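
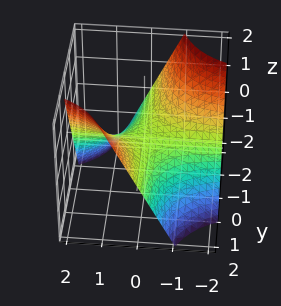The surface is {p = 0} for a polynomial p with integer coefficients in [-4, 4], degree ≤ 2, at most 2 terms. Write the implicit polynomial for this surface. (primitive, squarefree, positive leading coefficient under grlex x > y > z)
x*y - z

deg p = 2.
Against the integer gridlines: every point of the x-axis in the box is on the surface; the visible y-axis segment lies entirely on the surface; one z-axis crossing is at z = 0.
Solving for integer coefficients yields p as stated.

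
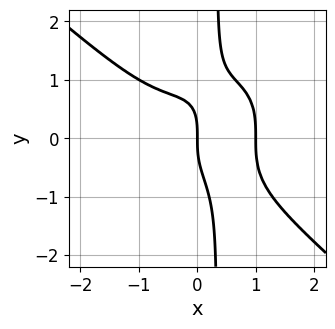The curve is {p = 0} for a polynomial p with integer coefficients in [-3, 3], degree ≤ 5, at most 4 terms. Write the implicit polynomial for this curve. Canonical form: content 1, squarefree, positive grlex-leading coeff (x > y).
2*x^4 + 3*x*y^3 - y^3 - 2*x

First, the degree is 4 — the shape is more complex than any degree-3 curve.
Then, from the visible intercepts: it meets the y-axis at y = 0 (among the integer gridlines); among the integer gridlines, it crosses the x-axis at x ∈ {0, 1}.
Finally, assembling these constraints gives the stated polynomial.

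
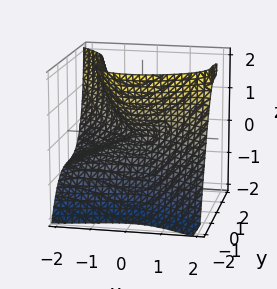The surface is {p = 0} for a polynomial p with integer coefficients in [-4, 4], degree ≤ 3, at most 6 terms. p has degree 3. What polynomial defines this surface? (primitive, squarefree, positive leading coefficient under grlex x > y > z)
1. The degree is 3 — a generic line meets the surface in up to 3 points.
2. Observable constraints: it crosses the x-axis at the gridline x = 0; one y-axis crossing is at y = 0.
3. Putting this together gives p.

x^3 - 2*x^2*z + 3*y^3 + 2*z^2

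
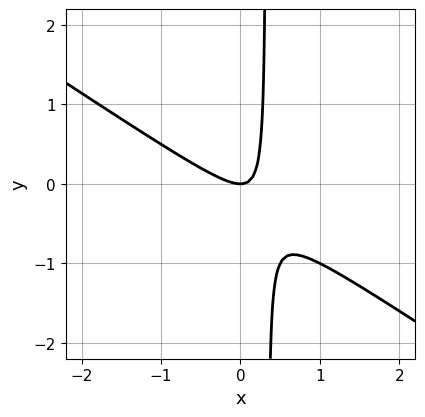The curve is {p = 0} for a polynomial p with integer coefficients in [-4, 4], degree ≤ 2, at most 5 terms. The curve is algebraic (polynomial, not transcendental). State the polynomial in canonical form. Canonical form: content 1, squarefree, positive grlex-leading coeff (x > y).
2*x^2 + 3*x*y - y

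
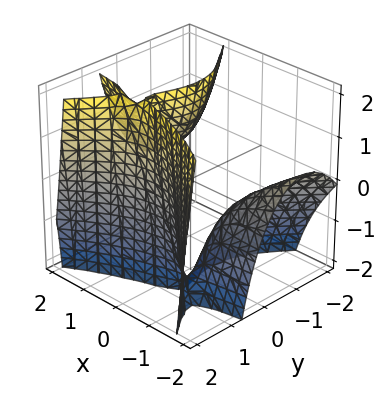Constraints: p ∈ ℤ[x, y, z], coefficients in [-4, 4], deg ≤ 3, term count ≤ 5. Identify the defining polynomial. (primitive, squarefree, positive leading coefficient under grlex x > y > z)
(a) Degree: the shape is more complex than any degree-2 surface, so deg p = 3.
(b) Reading off the gridlines: one y-axis crossing is at y = 1; it misses every integer gridline on the x-axis; no z-intercept at any integer in the box.
(c) The integer polynomial consistent with all of this is the stated p.

2*x^2*y + 2*x*y*z - 2*y^3 - 3*x*z + 2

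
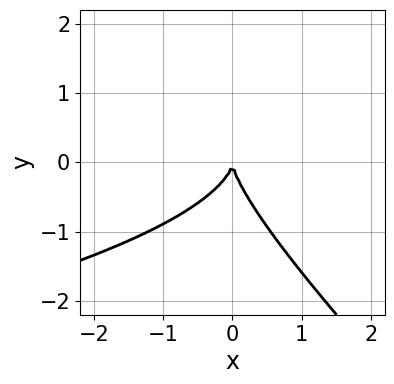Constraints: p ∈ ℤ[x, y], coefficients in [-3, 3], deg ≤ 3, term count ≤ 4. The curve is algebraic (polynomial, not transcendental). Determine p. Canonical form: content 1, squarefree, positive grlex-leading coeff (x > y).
First, deg p = 3. No degree-2 curve has this shape.
Then, observable constraints: it crosses the y-axis at the gridline y = 0; it crosses the x-axis at the gridline x = 0.
Finally, fitting integer coefficients to these (and the overall shape) gives p.

2*x*y^2 + 2*y^3 + 3*x^2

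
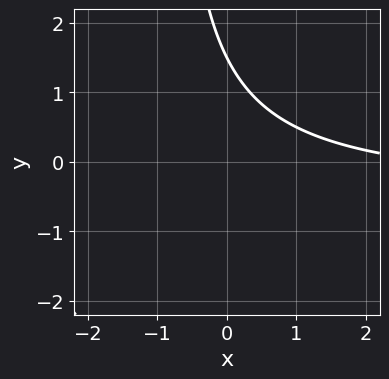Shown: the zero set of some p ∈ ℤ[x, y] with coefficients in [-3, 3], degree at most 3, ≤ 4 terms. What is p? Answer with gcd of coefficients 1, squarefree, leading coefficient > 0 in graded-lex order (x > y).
The degree is 2 — the shape is more complex than any degree-1 curve.
Against the integer gridlines: the curve avoids every integer x-axis point in the box.
Solving for integer coefficients yields p as stated.

2*x*y + x + 2*y - 3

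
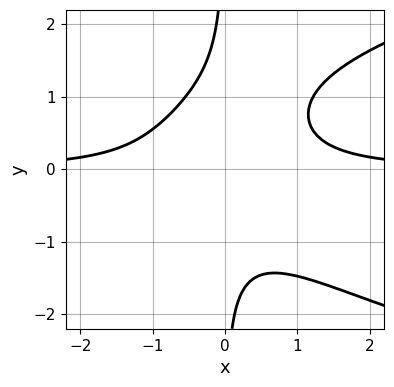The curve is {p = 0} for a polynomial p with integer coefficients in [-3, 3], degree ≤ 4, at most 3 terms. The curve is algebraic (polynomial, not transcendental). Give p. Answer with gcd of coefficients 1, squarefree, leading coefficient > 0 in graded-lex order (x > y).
1. deg p = 4. The shape is more complex than any degree-3 curve.
2. From the visible intercepts: the curve avoids every integer x-axis point in the box; the curve avoids every integer y-axis point in the box.
3. Fitting integer coefficients to these (and the overall shape) gives p.

2*x*y^3 - 3*x^2*y + 2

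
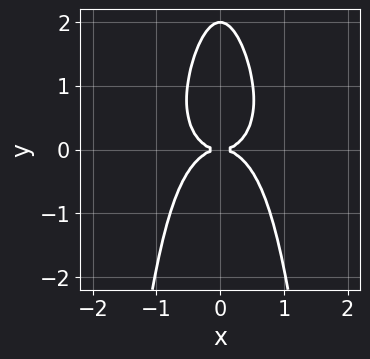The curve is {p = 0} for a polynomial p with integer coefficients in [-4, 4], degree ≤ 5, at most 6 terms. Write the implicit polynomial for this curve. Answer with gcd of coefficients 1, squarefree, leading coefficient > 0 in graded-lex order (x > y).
3*x^4 + 3*x^2*y^2 + y^3 - 2*y^2

The degree is 4 — no degree-3 curve has this shape.
Symmetries: mirror symmetry x ↦ −x ⇒ only even powers of x.
Against the integer gridlines: it meets the x-axis at x = 0 (among the integer gridlines); among the integer gridlines, it crosses the y-axis at y ∈ {0, 2}.
Together with the visible shape, these determine p as stated.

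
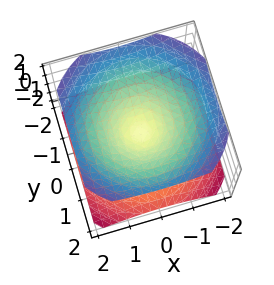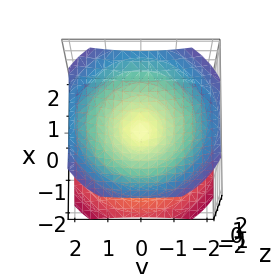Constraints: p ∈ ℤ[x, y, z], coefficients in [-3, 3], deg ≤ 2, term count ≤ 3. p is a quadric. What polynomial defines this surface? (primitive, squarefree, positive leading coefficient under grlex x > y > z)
1. I count 2 distinct pieces. They look like related sheets of one shape, so recover p as a whole.
2. The degree is 2 — two nappes meeting at a single point; a quadric.
3. Symmetry: the surface is invariant under rotation about z: p = q(x² + y², z); the z ↦ −z reflection is a symmetry, so z appears only in even powers.
4. Observable constraints: it meets the z-axis at z = 0 (among the integer gridlines); one x-axis crossing is at x = 0; it meets the y-axis at y = 0 (among the integer gridlines); a circular section at z = -1 has radius between 1 and 2.
5. Together with the visible shape, these determine p as stated.

2*x^2 + 2*y^2 - 3*z^2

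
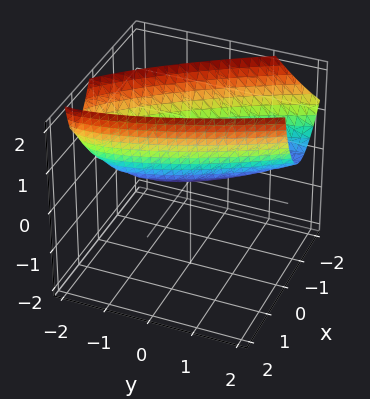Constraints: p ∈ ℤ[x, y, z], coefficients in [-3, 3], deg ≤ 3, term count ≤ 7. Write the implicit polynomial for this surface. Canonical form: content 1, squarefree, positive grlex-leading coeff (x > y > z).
3*x^2 + 3*x*y + x*z + y^2 - 2*z

First, the degree is 2 — the shape is more complex than any degree-1 surface.
Then, reading off the gridlines: it meets the x-axis at x = 0 (among the integer gridlines); it crosses the z-axis at the gridline z = 0; it crosses the y-axis at the gridline y = 0.
Finally, solving for integer coefficients yields p as stated.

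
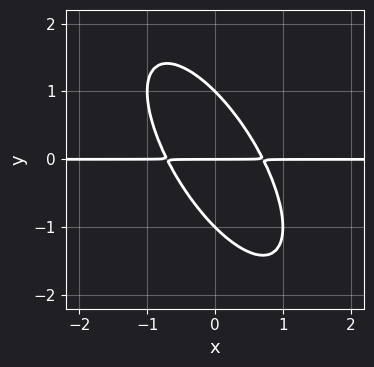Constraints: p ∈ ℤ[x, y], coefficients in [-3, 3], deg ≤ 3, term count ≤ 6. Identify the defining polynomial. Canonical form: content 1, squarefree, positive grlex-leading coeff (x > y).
2*x^2*y + 2*x*y^2 + y^3 - y

1. The degree is 3 — no degree-2 curve has this shape.
2. From the axis intercepts and sections: every point of the x-axis in the box is on the curve; the y-axis gridline crossings are at y ∈ {-1, 0, 1}.
3. Fitting integer coefficients to these (and the overall shape) gives p.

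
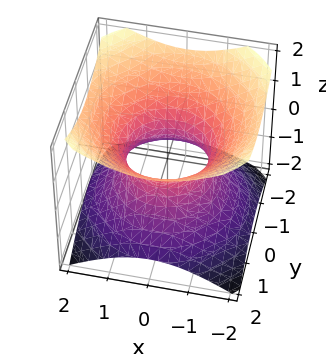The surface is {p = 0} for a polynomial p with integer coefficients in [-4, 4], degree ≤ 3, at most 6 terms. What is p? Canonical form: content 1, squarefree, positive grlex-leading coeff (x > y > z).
(a) The degree is 2 — an hourglass — one-sheet hyperboloid; a quadric.
(b) Symmetries: rotational symmetry about the z-axis ⇒ p depends on x, y only through x² + y²; the z ↦ −z reflection is a symmetry, so z appears only in even powers.
(c) Reading off the gridlines: the y-axis gridline crossings are at y ∈ {-1, 1}; a circular section at z = 0 has radius exactly 1; it misses every integer gridline on the z-axis.
(d) Matching integer coefficients to the picture gives p. Check: (-1, 0, 0) on the x-axis lies on the surface, and p(-1, 0, 0) = 0. ✓

2*x^2 + 2*y^2 - 3*z^2 - 2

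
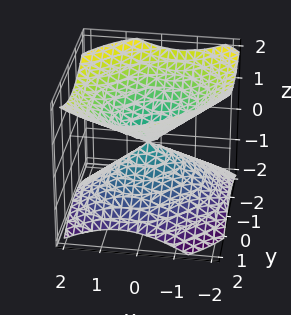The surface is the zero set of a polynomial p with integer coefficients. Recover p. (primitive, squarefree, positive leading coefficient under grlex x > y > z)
2*x^2 - x*y + 2*y^2 - 3*z^2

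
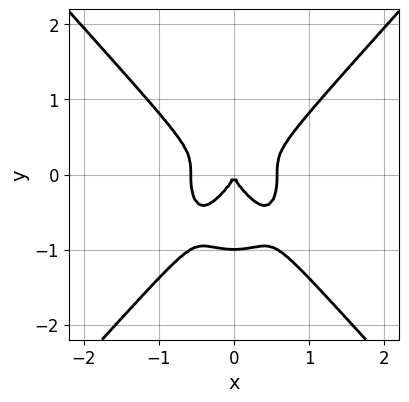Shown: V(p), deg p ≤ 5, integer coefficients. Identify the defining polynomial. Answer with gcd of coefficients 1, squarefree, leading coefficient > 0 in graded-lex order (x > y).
3*x^4 - 2*y^4 - 2*y^3 - x^2

The degree is 4 — the shape is more complex than any degree-3 curve.
Symmetries: mirror symmetry x ↦ −x ⇒ only even powers of x.
Observable constraints: one x-axis crossing is at x = 0; the y-axis gridline crossings are at y ∈ {-1, 0}.
Solving for integer coefficients yields p as stated.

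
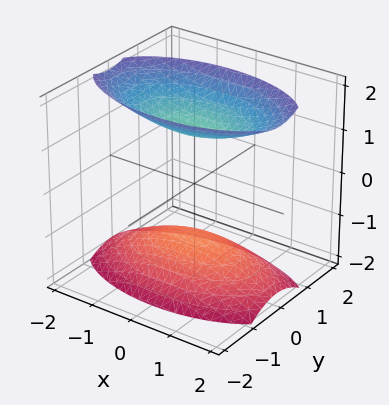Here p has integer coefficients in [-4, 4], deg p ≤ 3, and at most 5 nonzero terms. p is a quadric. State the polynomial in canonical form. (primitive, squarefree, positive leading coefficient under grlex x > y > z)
x^2 + 3*y^2 - 2*z^2 + 3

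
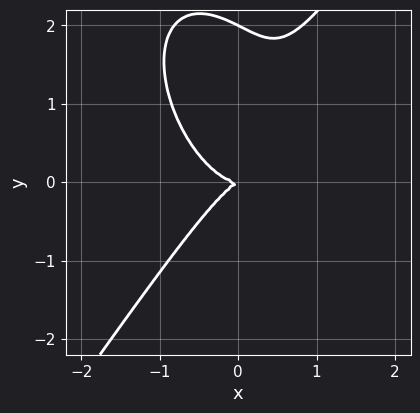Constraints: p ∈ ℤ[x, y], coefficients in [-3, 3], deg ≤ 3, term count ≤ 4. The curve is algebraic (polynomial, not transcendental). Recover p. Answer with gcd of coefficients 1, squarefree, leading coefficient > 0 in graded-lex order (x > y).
(a) The degree is 3 — no degree-2 curve has this shape.
(b) Against the integer gridlines: the y-axis gridline crossings are at y ∈ {0, 2}; one x-axis crossing is at x = 0.
(c) Putting this together gives p.

3*x^3 - y^3 - x*y + 2*y^2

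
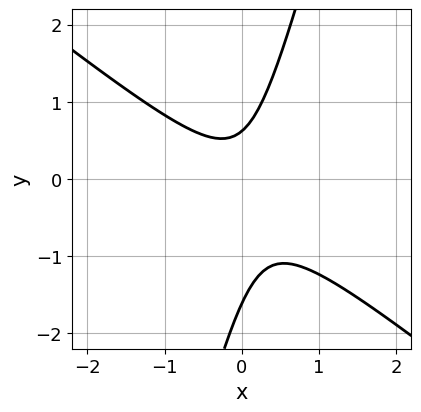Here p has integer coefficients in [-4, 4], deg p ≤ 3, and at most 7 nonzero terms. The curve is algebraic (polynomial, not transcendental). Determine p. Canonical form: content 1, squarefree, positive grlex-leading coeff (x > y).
3*x^2 + 3*x*y - y^2 - y + 1

1. Degree: no degree-1 curve has this shape, so deg p = 2.
2. Observable constraints: no x-intercept at any integer in the box.
3. Putting this together gives p.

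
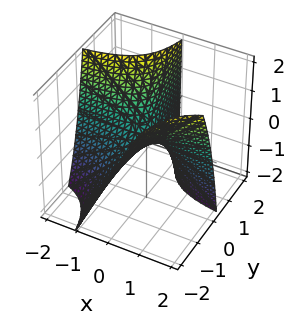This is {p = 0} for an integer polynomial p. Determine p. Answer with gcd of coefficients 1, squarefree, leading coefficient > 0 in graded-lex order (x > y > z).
4*x*y - y*z + 2*z

(a) Degree: no degree-1 surface has this shape, so deg p = 2.
(b) From the visible intercepts: the visible x-axis segment lies entirely on the surface; the visible y-axis segment lies entirely on the surface; it meets the z-axis at z = 0 (among the integer gridlines).
(c) The integer polynomial consistent with all of this is the stated p.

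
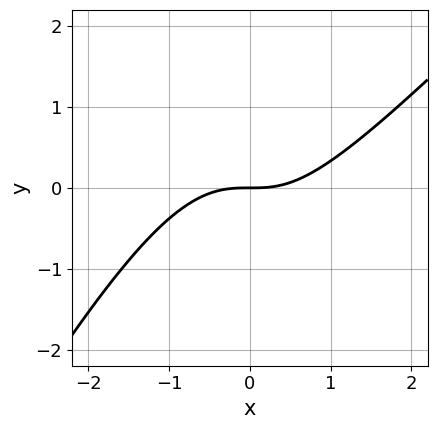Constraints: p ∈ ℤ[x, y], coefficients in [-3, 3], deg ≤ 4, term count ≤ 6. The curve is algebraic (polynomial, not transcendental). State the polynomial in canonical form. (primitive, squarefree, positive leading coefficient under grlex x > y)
2*x^3 - 3*x^2*y + x*y^2 - y^2 - 3*y

First, the degree is 3 — no degree-2 curve has this shape.
Next, from the visible intercepts: it meets the y-axis at y = 0 (among the integer gridlines); it crosses the x-axis at the gridline x = 0.
Finally, together with the visible shape, these determine p as stated.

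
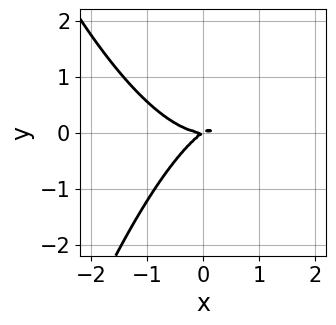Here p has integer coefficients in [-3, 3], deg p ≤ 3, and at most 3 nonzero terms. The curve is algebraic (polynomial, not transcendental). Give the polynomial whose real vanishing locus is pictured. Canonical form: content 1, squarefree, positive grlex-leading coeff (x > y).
2*x^3 - 2*x*y + 3*y^2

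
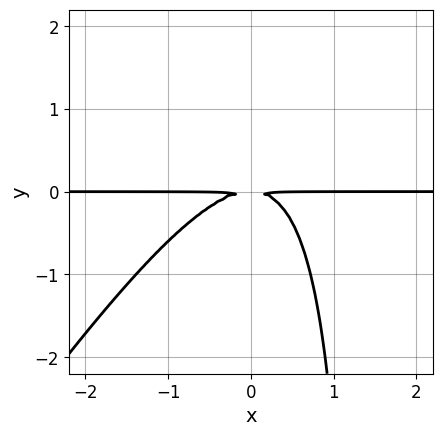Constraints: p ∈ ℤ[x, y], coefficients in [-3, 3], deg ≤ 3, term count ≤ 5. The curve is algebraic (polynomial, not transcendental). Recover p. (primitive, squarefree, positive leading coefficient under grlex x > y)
3*x^2*y - 2*x*y^2 + 3*y^2

deg p = 3. The shape is more complex than any degree-2 curve.
From the axis intercepts and sections: the visible x-axis segment lies entirely on the curve.
Putting this together gives p.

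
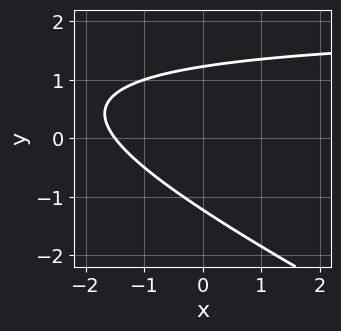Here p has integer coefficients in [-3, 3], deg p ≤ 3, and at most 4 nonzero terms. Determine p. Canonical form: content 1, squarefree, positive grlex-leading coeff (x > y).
x*y + 2*y^2 - 2*x - 3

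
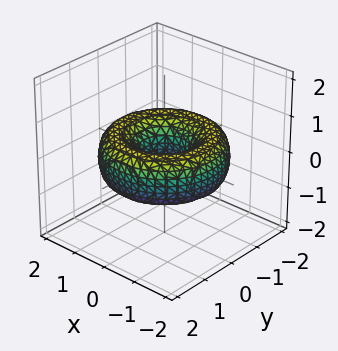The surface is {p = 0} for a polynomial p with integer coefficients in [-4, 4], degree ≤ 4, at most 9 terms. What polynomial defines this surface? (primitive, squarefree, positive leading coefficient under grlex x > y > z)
1. The degree is 4 — the shape is more complex than any degree-3 surface.
2. Symmetries: rotational symmetry about the z-axis ⇒ p depends on x, y only through x² + y².
3. Checking where it meets the axes: a circular section at z = 0 has radius between 0 and 1; the surface avoids every integer z-axis point in the box.
4. Together with the visible shape, these determine p as stated.

x^4 + 2*x^2*y^2 + y^4 - 3*x^2 - 3*y^2 + 3*z^2 + 1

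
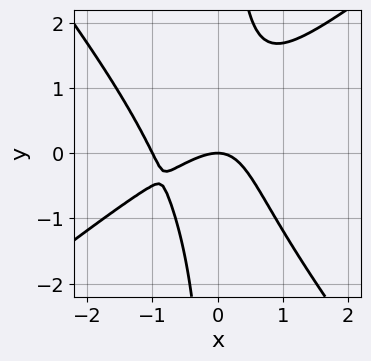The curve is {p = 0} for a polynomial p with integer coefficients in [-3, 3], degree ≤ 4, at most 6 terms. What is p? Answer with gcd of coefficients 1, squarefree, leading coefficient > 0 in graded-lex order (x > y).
2*x^3 - x^2*y - 2*x*y^2 + 2*x^2 + 2*y

Degree: the shape is more complex than any degree-2 curve, so deg p = 3.
From the axis intercepts and sections: among the integer gridlines, it crosses the x-axis at x ∈ {-1, 0}; it meets the y-axis at y = 0 (among the integer gridlines).
Together with the visible shape, these determine p as stated.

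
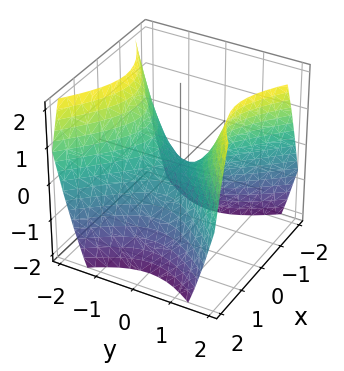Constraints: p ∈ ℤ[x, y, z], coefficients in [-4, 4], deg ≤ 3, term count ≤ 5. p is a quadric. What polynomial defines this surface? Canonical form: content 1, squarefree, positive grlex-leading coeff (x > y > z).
x^2 - y^2 + z

(a) The degree is 2 — a saddle surface; a quadric.
(b) Symmetries: it's symmetric under y → −y, forcing even powers of y; mirror symmetry x ↦ −x ⇒ only even powers of x.
(c) Checking where it meets the axes: it meets the x-axis at x = 0 (among the integer gridlines); it meets the y-axis at y = 0 (among the integer gridlines); one z-axis crossing is at z = 0.
(d) These observations pin down the coefficients.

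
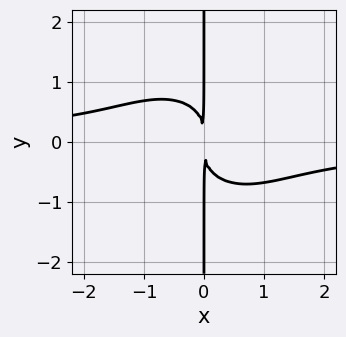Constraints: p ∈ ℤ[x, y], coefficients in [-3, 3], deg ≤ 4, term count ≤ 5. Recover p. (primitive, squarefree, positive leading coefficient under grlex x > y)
x^3*y + x*y^3 + x^2

First, the degree is 4 — a generic line meets the curve in up to 4 points.
Next, from the visible intercepts: every point of the y-axis in the box is on the curve.
Finally, matching integer coefficients to the picture gives p.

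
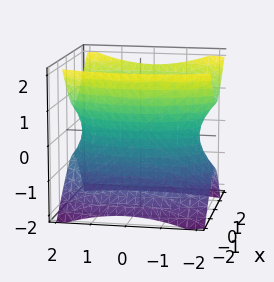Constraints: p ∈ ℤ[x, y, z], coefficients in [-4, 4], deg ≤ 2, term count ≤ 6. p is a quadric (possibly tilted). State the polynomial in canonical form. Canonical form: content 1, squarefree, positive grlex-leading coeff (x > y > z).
3*x^2 - x*z + y^2 - 2*z^2 - 3

First, the degree is 2 — no degree-1 surface has this shape.
Next, from the axis intercepts and sections: among the integer gridlines, it crosses the x-axis at x ∈ {-1, 1}; it misses every integer gridline on the z-axis.
Finally, together with the visible shape, these determine p as stated.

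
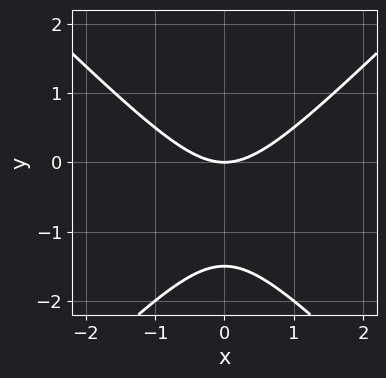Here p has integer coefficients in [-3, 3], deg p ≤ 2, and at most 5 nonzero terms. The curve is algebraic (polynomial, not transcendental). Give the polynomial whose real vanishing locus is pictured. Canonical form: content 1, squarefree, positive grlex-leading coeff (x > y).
The degree is 2 — a generic line meets the curve in up to 2 points.
Symmetries: the x ↦ −x reflection is a symmetry, so x appears only in even powers.
Reading off the gridlines: one y-axis crossing is at y = 0; one x-axis crossing is at x = 0.
Together with the visible shape, these determine p as stated.

2*x^2 - 2*y^2 - 3*y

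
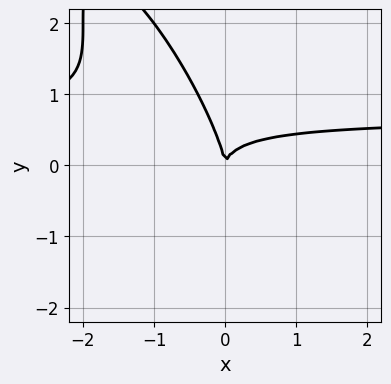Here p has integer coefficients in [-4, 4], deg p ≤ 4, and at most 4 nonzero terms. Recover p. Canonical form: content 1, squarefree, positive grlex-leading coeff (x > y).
(a) Degree: a generic line meets the curve in up to 3 points, so deg p = 3.
(b) From the visible intercepts: one y-axis crossing is at y = 0; it meets the x-axis at x = 0 (among the integer gridlines).
(c) Solving for integer coefficients yields p as stated.

3*x^2*y + 3*x*y^2 + y^3 - 2*x^2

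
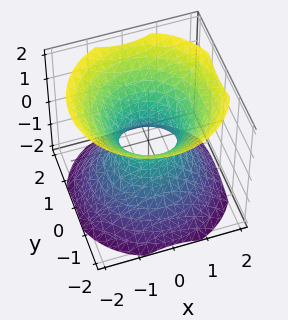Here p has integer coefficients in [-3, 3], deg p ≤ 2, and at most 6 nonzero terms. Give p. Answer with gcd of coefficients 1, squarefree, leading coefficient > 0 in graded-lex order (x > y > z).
1. deg p = 2.
2. Symmetries: mirror symmetry z ↦ −z ⇒ only even powers of z; every cross-section ⟂ z is a circle, so x, y appear only via x² + y².
3. From the axis intercepts and sections: a circular section at z = 1 has radius between 1 and 2; it misses every integer gridline on the z-axis.
4. Fitting integer coefficients to these (and the overall shape) gives p.

3*x^2 + 3*y^2 - 3*z^2 - 2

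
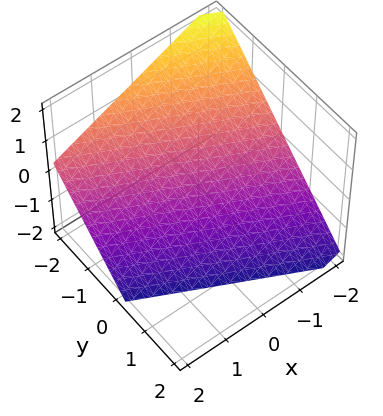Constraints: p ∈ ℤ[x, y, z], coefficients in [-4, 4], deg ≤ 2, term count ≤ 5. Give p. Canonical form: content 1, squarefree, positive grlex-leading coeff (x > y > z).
x + 2*y + 2*z + 2

(a) Degree: the surface is flat (a plane), so deg p = 1.
(b) Against the integer gridlines: it crosses the y-axis at the gridline y = -1; one z-axis crossing is at z = -1; it crosses the x-axis at the gridline x = -2.
(c) The integer polynomial consistent with all of this is the stated p.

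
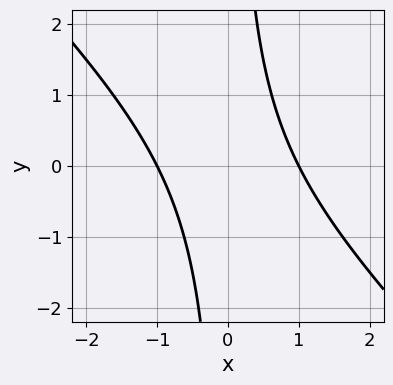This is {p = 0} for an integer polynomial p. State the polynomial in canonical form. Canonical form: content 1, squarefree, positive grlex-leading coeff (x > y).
x^2 + x*y - 1

First, the degree is 2 — a generic line meets the curve in up to 2 points.
Next, against the integer gridlines: the curve avoids every integer y-axis point in the box; the x-axis gridline crossings are at x ∈ {-1, 1}.
Finally, putting this together gives p.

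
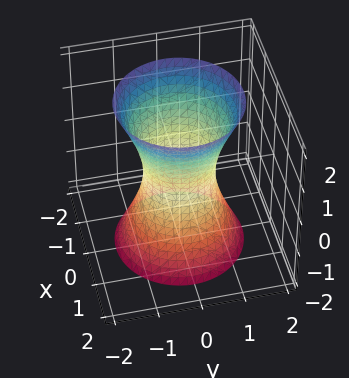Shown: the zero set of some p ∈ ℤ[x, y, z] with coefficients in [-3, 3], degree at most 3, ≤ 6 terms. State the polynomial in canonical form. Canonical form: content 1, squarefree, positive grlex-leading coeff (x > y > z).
deg p = 2.
Symmetries: mirror symmetry z ↦ −z ⇒ only even powers of z; the z-axis is an axis of rotation, so x and y enter only as x² + y².
Against the integer gridlines: it misses every integer gridline on the z-axis; a circular section at z = 2 has radius between 1 and 2.
Fitting integer coefficients to these (and the overall shape) gives p.

3*x^2 + 3*y^2 - z^2 - 2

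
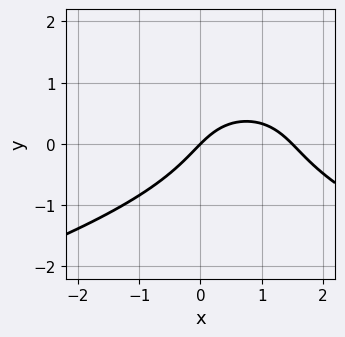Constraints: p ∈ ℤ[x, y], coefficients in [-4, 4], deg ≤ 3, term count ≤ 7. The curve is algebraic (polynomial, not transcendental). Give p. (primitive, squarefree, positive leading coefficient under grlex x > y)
3*y^3 + 2*x^2 - y^2 - 3*x + 3*y

First, the degree is 3 — the shape is more complex than any degree-2 curve.
Next, from the axis intercepts and sections: it meets the y-axis at y = 0 (among the integer gridlines); it crosses the x-axis at the gridline x = 0.
Finally, these observations pin down the coefficients.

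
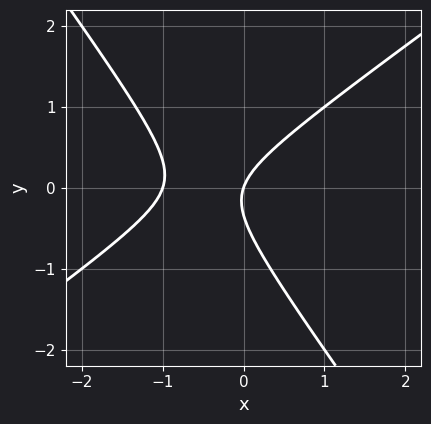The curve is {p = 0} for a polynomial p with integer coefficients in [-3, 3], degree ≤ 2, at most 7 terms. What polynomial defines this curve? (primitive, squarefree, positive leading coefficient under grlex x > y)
(a) deg p = 2.
(b) From the visible intercepts: the x-axis gridline crossings are at x ∈ {-1, 0}; it crosses the y-axis at the gridline y = 0.
(c) Together with the visible shape, these determine p as stated.

3*x^2 - 2*x*y - 3*y^2 + 3*x - y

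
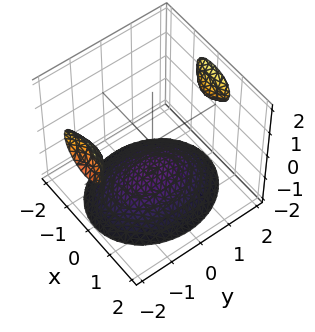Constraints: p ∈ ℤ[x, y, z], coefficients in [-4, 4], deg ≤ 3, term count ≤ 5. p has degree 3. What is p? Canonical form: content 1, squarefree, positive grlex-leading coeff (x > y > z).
(a) There are 3 components. Treating them together as one polynomial.
(b) The degree is 3 — the shape is more complex than any degree-2 surface.
(c) Observable constraints: it misses every integer gridline on the x-axis; no y-intercept at any integer in the box.
(d) These observations pin down the coefficients.

y^2*z - z^3 - 3*x^2 - 2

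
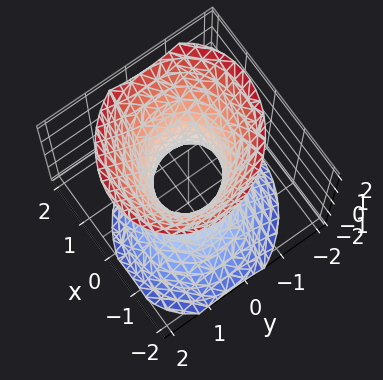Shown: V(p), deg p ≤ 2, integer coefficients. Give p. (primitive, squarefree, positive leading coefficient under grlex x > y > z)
3*x^2 + x*y - x*z + 3*y^2 - 2*z^2 - 2

The degree is 2 — the shape is more complex than any degree-1 surface.
From the visible intercepts: no z-intercept at any integer in the box.
Together with the visible shape, these determine p as stated.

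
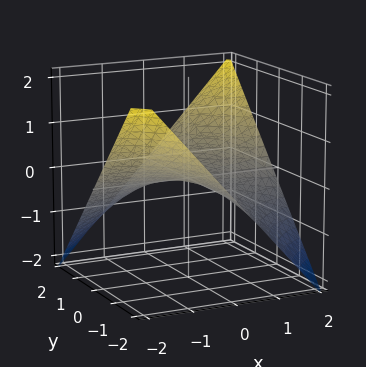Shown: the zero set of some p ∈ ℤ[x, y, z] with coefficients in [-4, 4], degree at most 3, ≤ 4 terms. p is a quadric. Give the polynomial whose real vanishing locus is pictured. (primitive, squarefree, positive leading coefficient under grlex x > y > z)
x*y - 2*z

First, the degree is 2 — a saddle surface; a quadric.
Next, from the visible intercepts: the visible x-axis segment lies entirely on the surface; one z-axis crossing is at z = 0; every point of the y-axis in the box is on the surface.
Finally, assembling these constraints gives the stated polynomial.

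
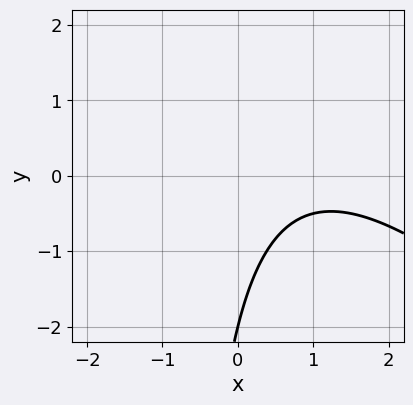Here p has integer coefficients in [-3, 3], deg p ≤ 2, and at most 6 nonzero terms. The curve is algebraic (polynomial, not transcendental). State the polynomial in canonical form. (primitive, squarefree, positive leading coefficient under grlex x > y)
x^2 + x*y - 2*x + y + 2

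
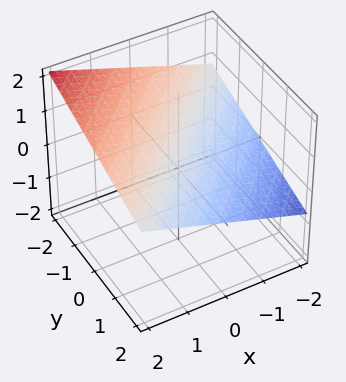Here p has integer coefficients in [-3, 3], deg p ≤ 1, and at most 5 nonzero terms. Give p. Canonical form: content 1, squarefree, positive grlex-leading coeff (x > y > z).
(a) The degree is 1 — the surface is flat (a plane).
(b) Observable constraints: it crosses the x-axis at the gridline x = -2; it crosses the y-axis at the gridline y = 2.
(c) Putting this together gives p.

x - y - 3*z + 2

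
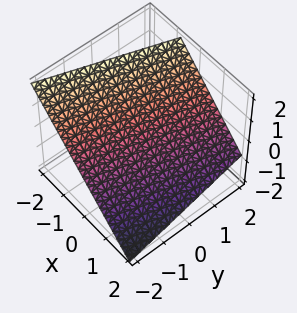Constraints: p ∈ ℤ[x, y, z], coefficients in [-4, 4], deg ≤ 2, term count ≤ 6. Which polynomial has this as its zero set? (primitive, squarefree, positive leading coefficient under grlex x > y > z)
(a) deg p = 1. Every cross-section is a straight line — this is a plane.
(b) Reading off the gridlines: it crosses the y-axis at the gridline y = -2.
(c) The integer polynomial consistent with all of this is the stated p.

3*x - y + 3*z - 2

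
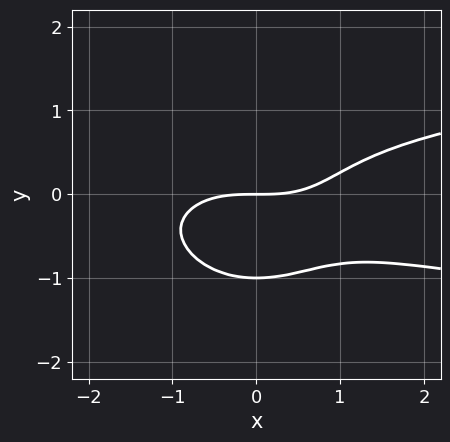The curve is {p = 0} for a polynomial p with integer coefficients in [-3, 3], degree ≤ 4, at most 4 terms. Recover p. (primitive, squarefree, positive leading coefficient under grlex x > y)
First, the degree is 4 — the shape is more complex than any degree-3 curve.
Next, from the axis intercepts and sections: the y-axis gridline crossings are at y ∈ {-1, 0}; it meets the x-axis at x = 0 (among the integer gridlines).
Finally, these observations pin down the coefficients.

3*x^2*y^2 + 3*y^4 - x^3 + 3*y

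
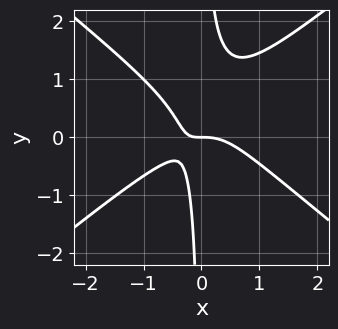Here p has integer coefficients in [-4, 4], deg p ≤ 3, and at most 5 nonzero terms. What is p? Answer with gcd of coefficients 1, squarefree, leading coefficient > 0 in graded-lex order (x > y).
2*x^3 - 3*x*y^2 + 2*x*y + y

First, the degree is 3 — no degree-2 curve has this shape.
Then, from the visible intercepts: it meets the y-axis at y = 0 (among the integer gridlines); one x-axis crossing is at x = 0.
Finally, fitting integer coefficients to these (and the overall shape) gives p.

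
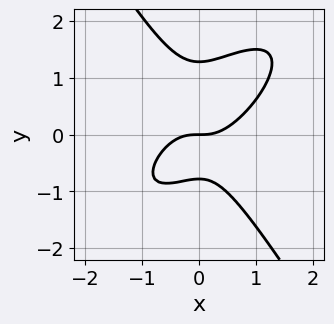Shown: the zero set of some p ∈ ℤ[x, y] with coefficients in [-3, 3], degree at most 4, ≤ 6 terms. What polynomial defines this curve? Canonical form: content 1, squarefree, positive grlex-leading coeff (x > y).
3*x^3 - 3*x^2*y + 2*y^3 - y^2 - 2*y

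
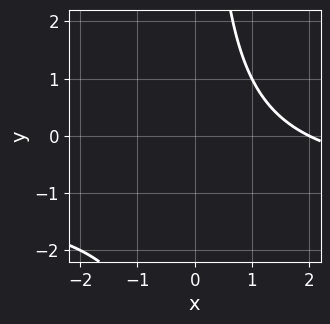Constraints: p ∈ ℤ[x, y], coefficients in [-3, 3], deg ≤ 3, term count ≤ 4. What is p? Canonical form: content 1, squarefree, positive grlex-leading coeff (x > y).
x*y + x - 2

Degree: the shape is more complex than any degree-1 curve, so deg p = 2.
Checking where it meets the axes: no y-intercept at any integer in the box; one x-axis crossing is at x = 2.
Together with the visible shape, these determine p as stated.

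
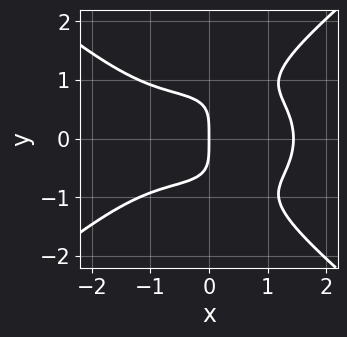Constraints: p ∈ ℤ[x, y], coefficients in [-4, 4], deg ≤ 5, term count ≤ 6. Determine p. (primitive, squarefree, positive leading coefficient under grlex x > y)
The degree is 4 — a generic line meets the curve in up to 4 points.
Symmetries: the y ↦ −y reflection is a symmetry, so y appears only in even powers.
From the axis intercepts and sections: it crosses the x-axis at the gridline x = 0; it crosses the y-axis at the gridline y = 0.
The integer polynomial consistent with all of this is the stated p.

x^4 - 2*y^4 + 3*x*y^2 - 3*x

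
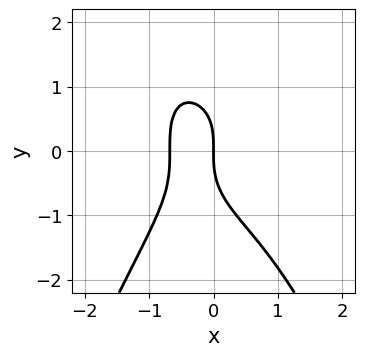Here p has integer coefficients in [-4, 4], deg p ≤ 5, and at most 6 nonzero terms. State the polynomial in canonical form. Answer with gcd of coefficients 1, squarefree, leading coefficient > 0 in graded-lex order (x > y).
2*x^4 + y^3 + 2*x^2 + 2*x

Degree: a generic line meets the curve in up to 4 points, so deg p = 4.
From the visible intercepts: it crosses the y-axis at the gridline y = 0; one x-axis crossing is at x = 0.
Matching integer coefficients to the picture gives p.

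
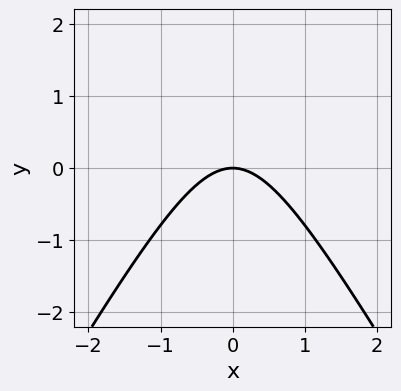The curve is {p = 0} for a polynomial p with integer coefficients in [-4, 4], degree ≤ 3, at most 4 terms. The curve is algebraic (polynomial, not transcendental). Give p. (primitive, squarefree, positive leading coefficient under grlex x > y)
1. deg p = 2. The shape is more complex than any degree-1 curve.
2. Symmetries: it's symmetric under x → −x, forcing even powers of x.
3. From the visible intercepts: one x-axis crossing is at x = 0; it crosses the y-axis at the gridline y = 0.
4. Fitting integer coefficients to these (and the overall shape) gives p.

3*x^2 - y^2 + 3*y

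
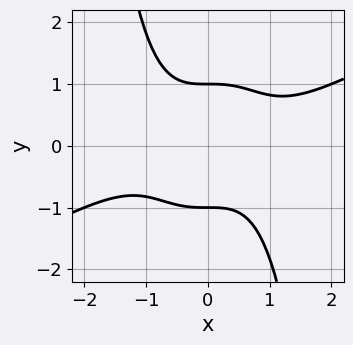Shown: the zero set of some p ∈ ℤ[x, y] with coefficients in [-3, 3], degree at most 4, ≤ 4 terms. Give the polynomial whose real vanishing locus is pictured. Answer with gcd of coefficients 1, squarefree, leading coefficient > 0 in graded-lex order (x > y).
x^4 - 2*x^3*y - 2*y^2 + 2

deg p = 4. A generic line meets the curve in up to 4 points.
Observable constraints: the curve avoids every integer x-axis point in the box; among the integer gridlines, it crosses the y-axis at y ∈ {-1, 1}.
These observations pin down the coefficients.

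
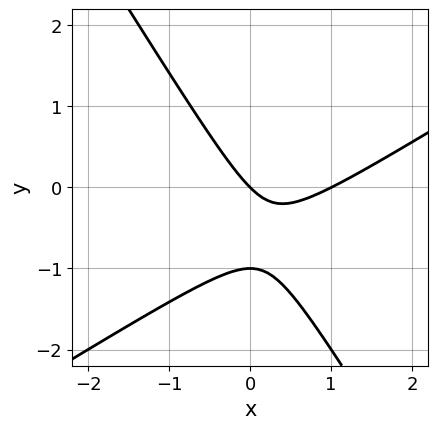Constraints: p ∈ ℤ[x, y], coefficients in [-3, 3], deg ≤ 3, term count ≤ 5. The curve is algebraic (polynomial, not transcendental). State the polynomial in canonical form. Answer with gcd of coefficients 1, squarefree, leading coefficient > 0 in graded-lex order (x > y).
1. Degree: the shape is more complex than any degree-1 curve, so deg p = 2.
2. Observable constraints: the x-axis gridline crossings are at x ∈ {0, 1}; the y-axis gridline crossings are at y ∈ {-1, 0}.
3. Together with the visible shape, these determine p as stated.

x^2 - x*y - y^2 - x - y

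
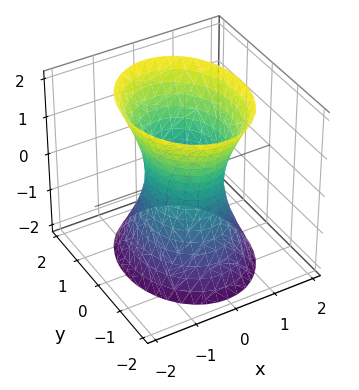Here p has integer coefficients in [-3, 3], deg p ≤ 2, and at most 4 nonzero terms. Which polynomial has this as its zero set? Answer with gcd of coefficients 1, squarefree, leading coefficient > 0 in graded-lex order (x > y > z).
3*x^2 + 2*y^2 - z^2 - 2

1. The degree is 2 — one connected sheet with a waist; a quadric.
2. Symmetries: it's symmetric under z → −z, forcing even powers of z; the y ↦ −y reflection is a symmetry, so y appears only in even powers; the x ↦ −x reflection is a symmetry, so x appears only in even powers.
3. Observable constraints: among the integer gridlines, it crosses the y-axis at y ∈ {-1, 1}; no z-intercept at any integer in the box.
4. The integer polynomial consistent with all of this is the stated p.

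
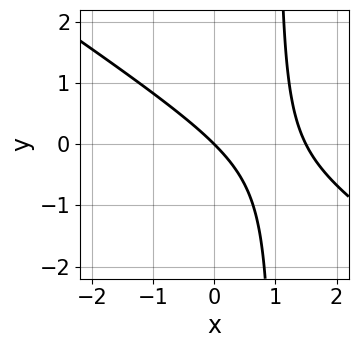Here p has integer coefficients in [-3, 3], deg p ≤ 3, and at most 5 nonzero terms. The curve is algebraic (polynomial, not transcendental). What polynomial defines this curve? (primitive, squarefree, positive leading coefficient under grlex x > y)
The degree is 2 — no degree-1 curve has this shape.
From the visible intercepts: it crosses the x-axis at the gridline x = 0; it meets the y-axis at y = 0 (among the integer gridlines).
The integer polynomial consistent with all of this is the stated p.

2*x^2 + 3*x*y - 3*x - 3*y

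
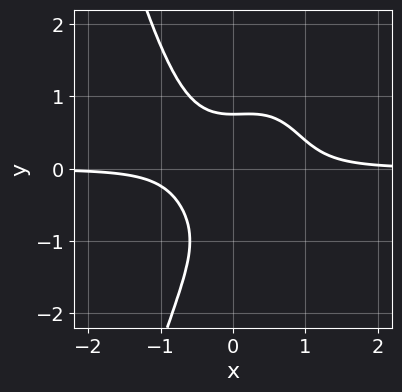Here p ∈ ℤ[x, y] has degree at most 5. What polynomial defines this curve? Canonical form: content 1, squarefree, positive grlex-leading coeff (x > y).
3*x^3*y - x^2*y + y^3 + y^2 - 1

1. The degree is 4 — no degree-3 curve has this shape.
2. From the visible intercepts: no x-intercept at any integer in the box.
3. Together with the visible shape, these determine p as stated.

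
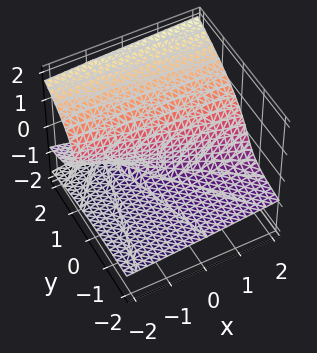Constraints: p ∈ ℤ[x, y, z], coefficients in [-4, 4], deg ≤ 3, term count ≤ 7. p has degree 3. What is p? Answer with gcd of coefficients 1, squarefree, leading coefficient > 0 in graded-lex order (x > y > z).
First, degree: a generic line meets the surface in up to 3 points, so deg p = 3.
Then, against the integer gridlines: it crosses the z-axis at the gridline z = 0; one x-axis crossing is at x = 0; one y-axis crossing is at y = 0.
Finally, solving for integer coefficients yields p as stated.

2*z^3 - 3*y*z + z^2 - x - 3*y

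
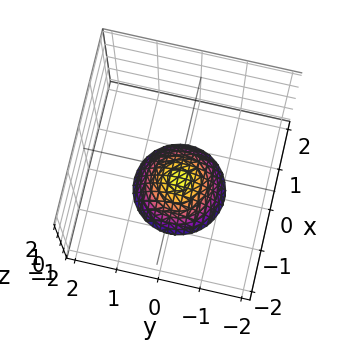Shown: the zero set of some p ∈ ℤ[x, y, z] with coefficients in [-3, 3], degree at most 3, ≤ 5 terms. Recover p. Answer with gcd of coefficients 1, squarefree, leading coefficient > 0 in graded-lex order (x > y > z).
x^2 + y^2 + z + 1

(a) deg p = 2.
(b) Symmetries: the surface is invariant under rotation about z: p = q(x² + y², z).
(c) Checking where it meets the axes: a circular section at z = -2 has radius exactly 1; it crosses the z-axis at the gridline z = -1.
(d) Together with the visible shape, these determine p as stated.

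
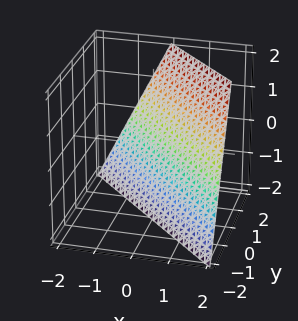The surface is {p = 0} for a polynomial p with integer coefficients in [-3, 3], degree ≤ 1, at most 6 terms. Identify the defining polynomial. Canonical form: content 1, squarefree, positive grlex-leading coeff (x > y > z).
First, degree: the surface is flat (a plane), so deg p = 1.
Next, against the integer gridlines: one x-axis crossing is at x = 1; it meets the y-axis at y = 1 (among the integer gridlines); it crosses the z-axis at the gridline z = -2.
Finally, these observations pin down the coefficients.

2*x + 2*y - z - 2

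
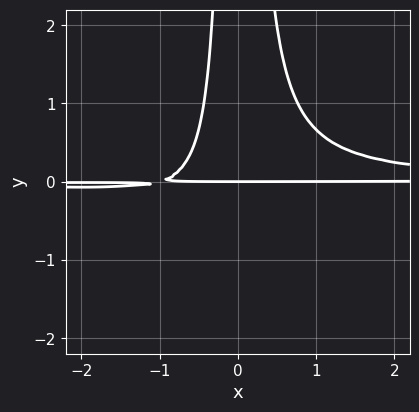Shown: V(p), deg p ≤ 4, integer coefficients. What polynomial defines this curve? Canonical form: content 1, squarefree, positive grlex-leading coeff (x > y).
First, the degree is 4 — the shape is more complex than any degree-3 curve.
Next, observable constraints: the visible x-axis segment lies entirely on the curve; one y-axis crossing is at y = 0.
Finally, these observations pin down the coefficients.

3*x^2*y^2 - x*y - y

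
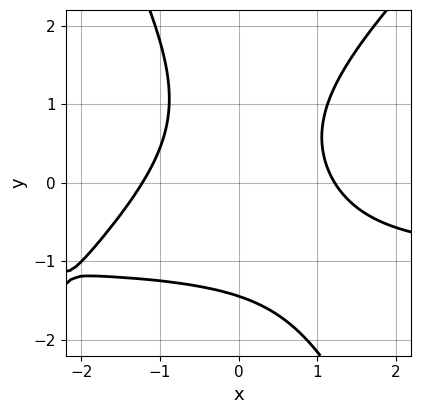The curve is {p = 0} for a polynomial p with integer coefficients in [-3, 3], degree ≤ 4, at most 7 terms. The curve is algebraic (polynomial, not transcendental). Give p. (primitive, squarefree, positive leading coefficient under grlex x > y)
2*x^2*y - x*y^2 - y^3 + 2*x^2 - 3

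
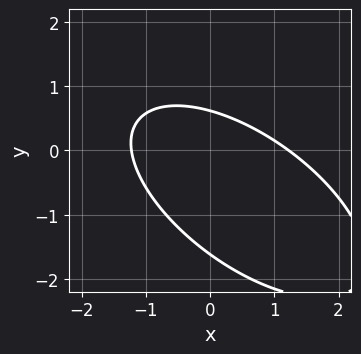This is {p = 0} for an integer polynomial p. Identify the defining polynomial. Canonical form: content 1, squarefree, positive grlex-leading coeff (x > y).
2*x^2 + 3*x*y + 3*y^2 + 3*y - 3

(a) Degree: no degree-1 curve has this shape, so deg p = 2.
(b) Matching integer coefficients to the picture gives p.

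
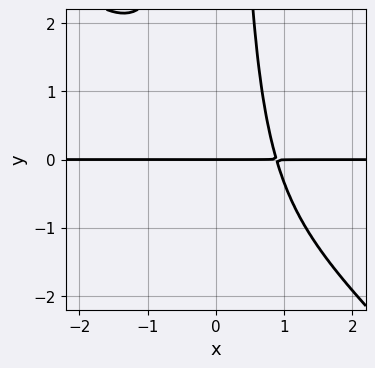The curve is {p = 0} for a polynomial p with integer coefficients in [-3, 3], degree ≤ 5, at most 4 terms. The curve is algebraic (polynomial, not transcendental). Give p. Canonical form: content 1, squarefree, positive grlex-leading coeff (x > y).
First, deg p = 4.
Next, against the integer gridlines: the visible x-axis segment lies entirely on the curve; one y-axis crossing is at y = 0.
Finally, putting this together gives p.

3*x^3*y + 3*x^2*y^2 + x*y - 3*y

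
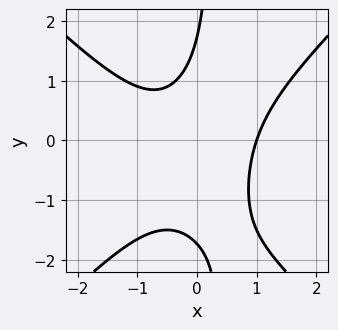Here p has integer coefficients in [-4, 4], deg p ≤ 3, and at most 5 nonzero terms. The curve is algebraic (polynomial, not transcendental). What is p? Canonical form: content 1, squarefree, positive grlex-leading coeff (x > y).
First, the degree is 3 — the shape is more complex than any degree-2 curve.
Next, reading off the gridlines: it meets the x-axis at x = 1 (among the integer gridlines).
Finally, the integer polynomial consistent with all of this is the stated p.

3*x^3 - 3*x*y^2 - 3*x*y + y^2 - 3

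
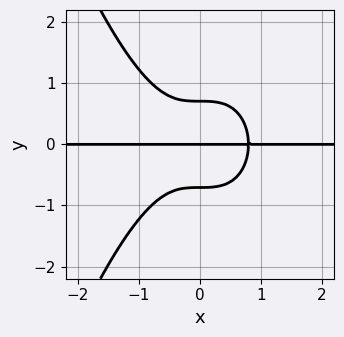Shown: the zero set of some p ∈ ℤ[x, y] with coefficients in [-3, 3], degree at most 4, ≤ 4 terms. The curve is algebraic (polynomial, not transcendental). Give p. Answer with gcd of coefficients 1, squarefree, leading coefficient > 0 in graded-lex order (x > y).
2*x^3*y + 2*y^3 - y

1. The degree is 4 — no degree-3 curve has this shape.
2. From the visible intercepts: it crosses the y-axis at the gridline y = 0; the visible x-axis segment lies entirely on the curve.
3. Putting this together gives p.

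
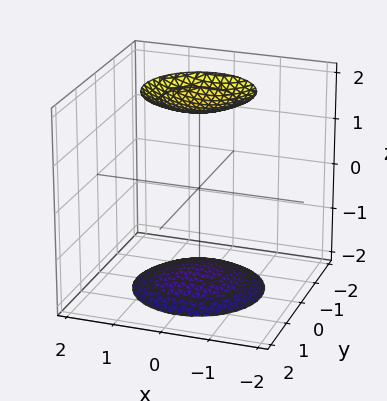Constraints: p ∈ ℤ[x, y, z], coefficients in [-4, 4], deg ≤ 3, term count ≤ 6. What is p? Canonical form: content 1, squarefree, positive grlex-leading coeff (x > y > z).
x^2 + y^2 - z^2 + 3

First, there are 2 components. Treating them together as one polynomial.
Then, degree: two separate bowl-shaped sheets opening away from each other; a quadric, so deg p = 2.
Then, symmetries: the z ↦ −z reflection is a symmetry, so z appears only in even powers; every cross-section ⟂ z is a circle, so x, y appear only via x² + y².
Then, from the axis intercepts and sections: no x-intercept at any integer in the box; no y-intercept at any integer in the box; a circular section at z = 2 has radius exactly 1.
Finally, putting this together gives p.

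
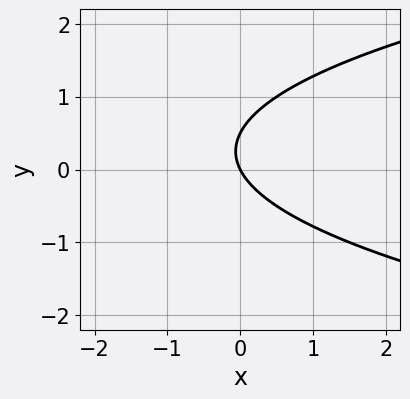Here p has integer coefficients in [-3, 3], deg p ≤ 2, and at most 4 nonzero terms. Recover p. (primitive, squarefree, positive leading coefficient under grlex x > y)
2*y^2 - 2*x - y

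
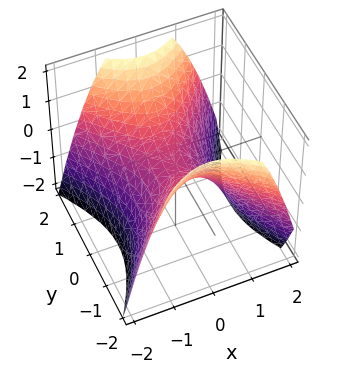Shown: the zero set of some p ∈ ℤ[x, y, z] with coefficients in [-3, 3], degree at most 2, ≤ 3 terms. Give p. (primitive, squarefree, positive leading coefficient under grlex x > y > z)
3*x^2 - 2*y^2 + 3*z

1. The degree is 2 — a hyperbolic paraboloid; a quadric.
2. Symmetries: mirror symmetry y ↦ −y ⇒ only even powers of y; it's symmetric under x → −x, forcing even powers of x.
3. From the visible intercepts: one z-axis crossing is at z = 0; it meets the y-axis at y = 0 (among the integer gridlines).
4. Fitting integer coefficients to these (and the overall shape) gives p.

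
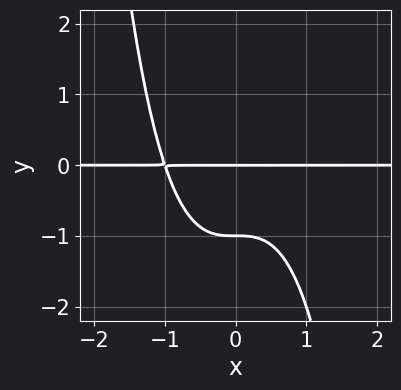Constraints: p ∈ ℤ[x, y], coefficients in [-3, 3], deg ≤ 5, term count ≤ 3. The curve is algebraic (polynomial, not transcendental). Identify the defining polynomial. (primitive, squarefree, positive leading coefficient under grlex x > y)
x^3*y + y^2 + y

(a) deg p = 4. The shape is more complex than any degree-3 curve.
(b) Observable constraints: every point of the x-axis in the box is on the curve; among the integer gridlines, it crosses the y-axis at y ∈ {-1, 0}.
(c) Fitting integer coefficients to these (and the overall shape) gives p.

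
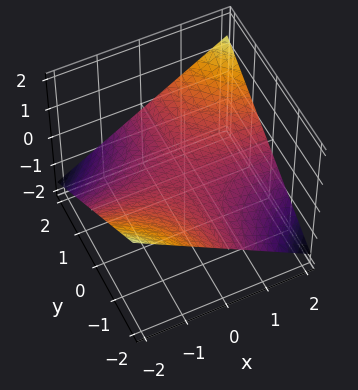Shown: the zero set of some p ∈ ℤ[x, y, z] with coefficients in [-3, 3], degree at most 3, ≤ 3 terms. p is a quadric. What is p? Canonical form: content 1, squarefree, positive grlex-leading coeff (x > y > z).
x*y - 3*z

First, degree: a saddle surface; a quadric, so deg p = 2.
Then, reading off the gridlines: every point of the y-axis in the box is on the surface; every point of the x-axis in the box is on the surface; it crosses the z-axis at the gridline z = 0.
Finally, solving for integer coefficients yields p as stated.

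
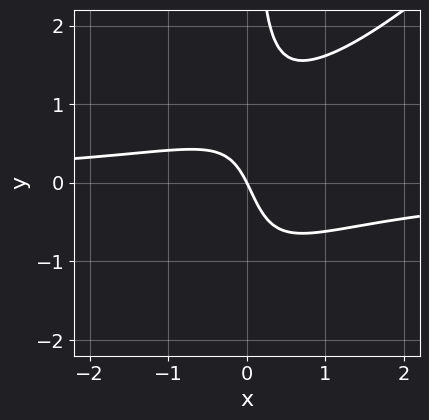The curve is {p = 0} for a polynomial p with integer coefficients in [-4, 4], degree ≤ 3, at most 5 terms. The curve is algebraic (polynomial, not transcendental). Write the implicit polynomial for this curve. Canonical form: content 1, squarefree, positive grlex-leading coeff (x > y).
2*x^2*y - 2*x*y^2 - x*y + 2*x + y

1. The degree is 3 — a generic line meets the curve in up to 3 points.
2. Against the integer gridlines: one y-axis crossing is at y = 0; it meets the x-axis at x = 0 (among the integer gridlines).
3. Solving for integer coefficients yields p as stated.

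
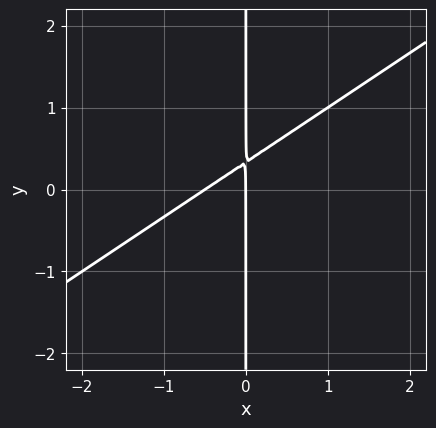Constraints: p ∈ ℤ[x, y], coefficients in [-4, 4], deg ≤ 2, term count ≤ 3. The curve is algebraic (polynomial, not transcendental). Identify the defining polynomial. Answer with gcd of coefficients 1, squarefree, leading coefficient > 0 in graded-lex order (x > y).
1. deg p = 2. The shape is more complex than any degree-1 curve.
2. Reading off the gridlines: one x-axis crossing is at x = 0; every point of the y-axis in the box is on the curve.
3. Matching integer coefficients to the picture gives p.

2*x^2 - 3*x*y + x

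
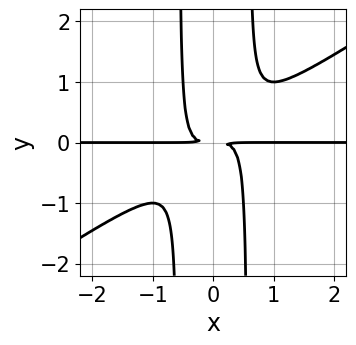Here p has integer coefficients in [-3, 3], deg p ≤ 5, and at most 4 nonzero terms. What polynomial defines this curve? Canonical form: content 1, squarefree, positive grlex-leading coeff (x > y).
2*x^3*y - 3*x^2*y^2 + y^2

First, degree: the shape is more complex than any degree-3 curve, so deg p = 4.
Then, observable constraints: the visible x-axis segment lies entirely on the curve.
Finally, solving for integer coefficients yields p as stated.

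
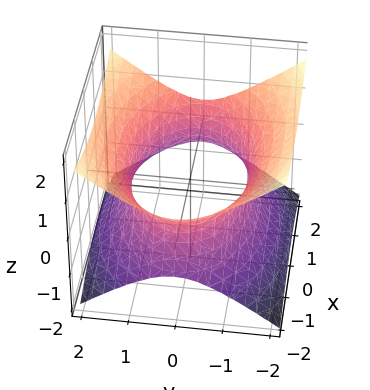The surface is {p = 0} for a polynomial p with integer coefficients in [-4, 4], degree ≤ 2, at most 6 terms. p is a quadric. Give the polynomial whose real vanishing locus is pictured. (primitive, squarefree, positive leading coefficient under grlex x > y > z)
x^2 + 2*y^2 - 3*z^2 - 3

The degree is 2 — one connected sheet with a waist; a quadric.
Symmetries: it's symmetric under x → −x, forcing even powers of x; mirror symmetry y ↦ −y ⇒ only even powers of y; mirror symmetry z ↦ −z ⇒ only even powers of z.
Observable constraints: no z-intercept at any integer in the box.
Matching integer coefficients to the picture gives p.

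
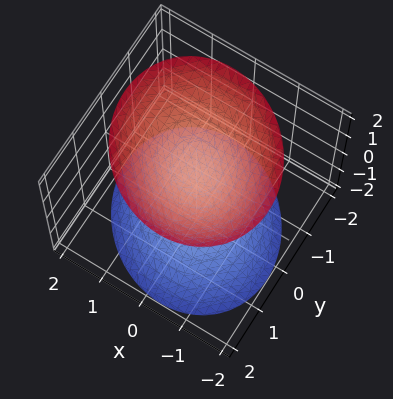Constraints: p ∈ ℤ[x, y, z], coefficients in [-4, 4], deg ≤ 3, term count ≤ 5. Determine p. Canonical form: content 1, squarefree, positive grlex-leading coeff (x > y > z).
I count 2 distinct pieces.
Degree: the shape is more complex than any degree-1 surface, so deg p = 2.
From the axis intercepts and sections: among the integer gridlines, it crosses the z-axis at z ∈ {-1, 1}; the surface avoids every integer x-axis point in the box.
Together with the visible shape, these determine p as stated.

3*x^2 + x*y + 3*y^2 - 3*z^2 + 3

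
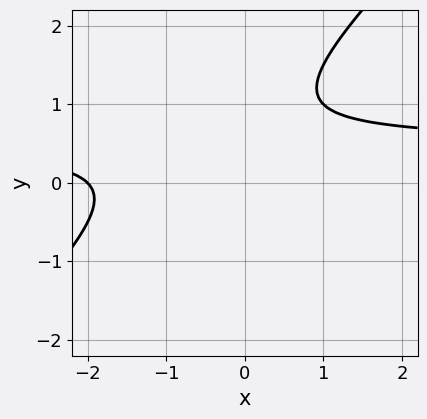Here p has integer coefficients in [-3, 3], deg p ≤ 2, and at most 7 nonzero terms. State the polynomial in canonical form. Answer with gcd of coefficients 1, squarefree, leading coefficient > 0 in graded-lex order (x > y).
2*x*y - 2*y^2 - x + 3*y - 2

1. Degree: no degree-1 curve has this shape, so deg p = 2.
2. From the visible intercepts: one x-axis crossing is at x = -2; the curve avoids every integer y-axis point in the box.
3. Fitting integer coefficients to these (and the overall shape) gives p.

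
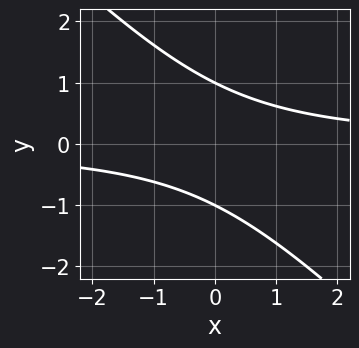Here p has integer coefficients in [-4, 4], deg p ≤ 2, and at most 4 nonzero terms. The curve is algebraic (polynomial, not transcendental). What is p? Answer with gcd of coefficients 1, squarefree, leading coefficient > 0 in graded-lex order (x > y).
(a) The degree is 2 — the shape is more complex than any degree-1 curve.
(b) From the axis intercepts and sections: it misses every integer gridline on the x-axis; the y-axis gridline crossings are at y ∈ {-1, 1}.
(c) Fitting integer coefficients to these (and the overall shape) gives p.

x*y + y^2 - 1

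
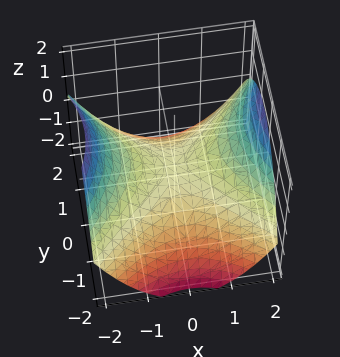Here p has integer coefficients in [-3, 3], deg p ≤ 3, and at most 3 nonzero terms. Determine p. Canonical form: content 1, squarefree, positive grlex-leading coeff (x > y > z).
(a) Degree: a hyperbolic paraboloid; a quadric, so deg p = 2.
(b) Symmetries: the y ↦ −y reflection is a symmetry, so y appears only in even powers; it's symmetric under x → −x, forcing even powers of x.
(c) Observable constraints: it meets the z-axis at z = 0 (among the integer gridlines); one y-axis crossing is at y = 0.
(d) Assembling these constraints gives the stated polynomial.

x^2 - y^2 - 2*z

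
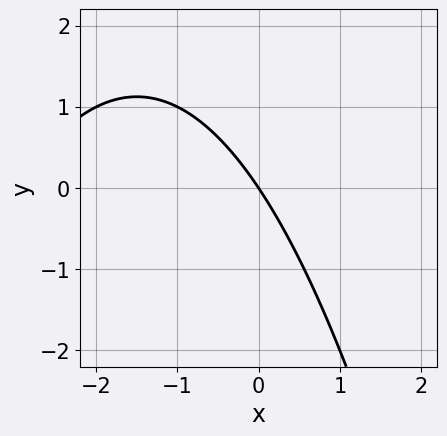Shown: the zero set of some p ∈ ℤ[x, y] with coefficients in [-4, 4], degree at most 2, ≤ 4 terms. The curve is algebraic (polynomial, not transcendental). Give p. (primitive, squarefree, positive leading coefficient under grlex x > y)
deg p = 2. A generic line meets the curve in up to 2 points.
Observable constraints: it meets the x-axis at x = 0 (among the integer gridlines); one y-axis crossing is at y = 0.
The integer polynomial consistent with all of this is the stated p.

x^2 + 3*x + 2*y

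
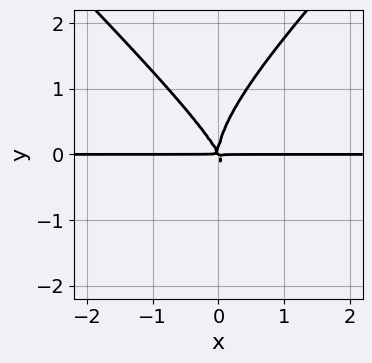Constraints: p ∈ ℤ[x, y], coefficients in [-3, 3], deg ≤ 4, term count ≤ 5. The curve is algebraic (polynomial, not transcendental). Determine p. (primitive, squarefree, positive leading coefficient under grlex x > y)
1. deg p = 4. No degree-3 curve has this shape.
2. Against the integer gridlines: the visible x-axis segment lies entirely on the curve.
3. These observations pin down the coefficients.

x^2*y^2 - y^4 + 2*x^2*y + x*y^2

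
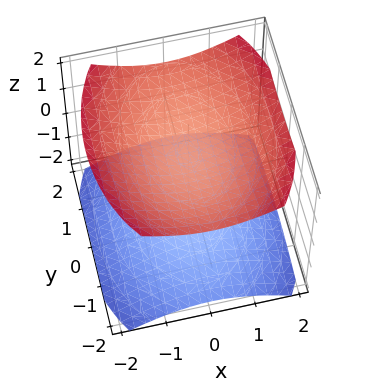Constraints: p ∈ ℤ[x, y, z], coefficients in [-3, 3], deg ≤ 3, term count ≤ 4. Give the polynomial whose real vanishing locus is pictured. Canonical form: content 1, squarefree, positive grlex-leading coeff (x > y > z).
The picture has 2 separate pieces. Treating them together as one polynomial.
Degree: two separate bowl-shaped sheets opening away from each other; a quadric, so deg p = 2.
Symmetries: mirror symmetry z ↦ −z ⇒ only even powers of z; it's symmetric under y → −y, forcing even powers of y; it's symmetric under x → −x, forcing even powers of x.
Reading off the gridlines: the z-axis gridline crossings are at z ∈ {-1, 1}; no y-intercept at any integer in the box.
Together with the visible shape, these determine p as stated.

2*x^2 + y^2 - 3*z^2 + 3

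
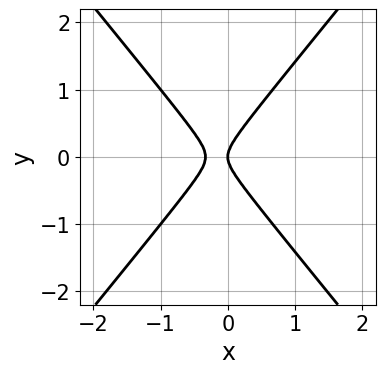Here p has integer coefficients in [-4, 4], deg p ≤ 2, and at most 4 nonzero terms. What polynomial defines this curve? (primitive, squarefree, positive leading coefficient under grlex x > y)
3*x^2 - 2*y^2 + x

First, the degree is 2 — the shape is more complex than any degree-1 curve.
Then, symmetries: the y ↦ −y reflection is a symmetry, so y appears only in even powers.
Next, checking where it meets the axes: it crosses the y-axis at the gridline y = 0; one x-axis crossing is at x = 0.
Finally, the integer polynomial consistent with all of this is the stated p.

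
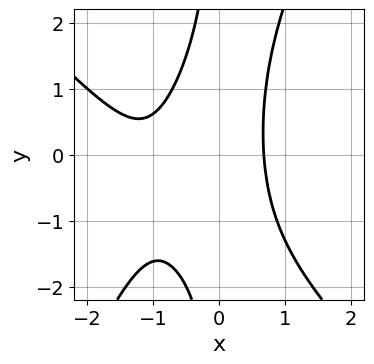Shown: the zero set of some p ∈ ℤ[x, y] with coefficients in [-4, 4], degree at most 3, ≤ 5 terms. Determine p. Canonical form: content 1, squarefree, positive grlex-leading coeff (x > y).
The degree is 3 — a generic line meets the curve in up to 3 points.
Against the integer gridlines: no y-intercept at any integer in the box.
These observations pin down the coefficients.

2*x^3 + x^2*y - x*y^2 + 3*x^2 - 2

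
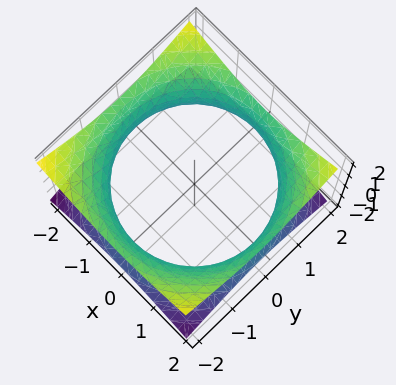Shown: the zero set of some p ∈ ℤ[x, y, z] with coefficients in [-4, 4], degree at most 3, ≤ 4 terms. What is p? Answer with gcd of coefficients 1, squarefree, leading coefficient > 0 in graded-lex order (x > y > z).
x^2 + y^2 - 2*z^2 - 3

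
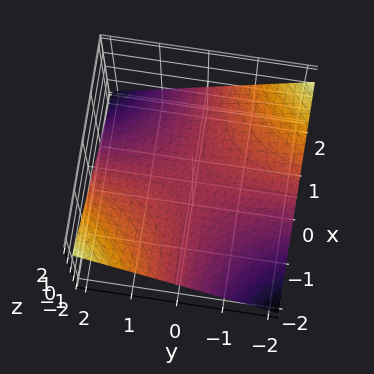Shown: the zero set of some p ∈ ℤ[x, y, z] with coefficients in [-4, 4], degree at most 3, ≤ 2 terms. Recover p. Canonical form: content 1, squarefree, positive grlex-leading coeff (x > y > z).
1. Degree: a hyperbolic paraboloid; a quadric, so deg p = 2.
2. Checking where it meets the axes: it crosses the z-axis at the gridline z = 0; every point of the x-axis in the box is on the surface.
3. Solving for integer coefficients yields p as stated. Check: (0, 2, 0) on the y-axis lies on the surface, and p(0, 2, 0) = 0. ✓

x*y + 3*z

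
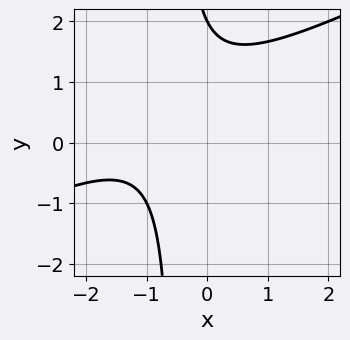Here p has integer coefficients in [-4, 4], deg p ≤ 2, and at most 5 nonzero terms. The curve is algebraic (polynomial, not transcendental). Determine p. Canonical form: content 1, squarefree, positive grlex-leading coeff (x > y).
x^2 - 2*x*y + 2*x - y + 2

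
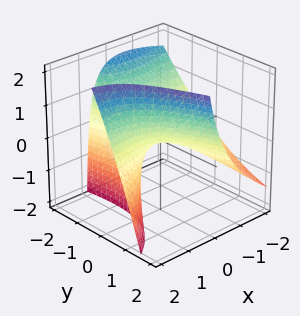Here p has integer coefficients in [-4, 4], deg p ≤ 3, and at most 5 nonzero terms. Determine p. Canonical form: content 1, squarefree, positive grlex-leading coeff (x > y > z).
(a) deg p = 2. The shape is more complex than any degree-1 surface.
(b) Reading off the gridlines: it crosses the x-axis at the gridline x = 0; one y-axis crossing is at y = 0.
(c) Matching integer coefficients to the picture gives p.

x^2 - 3*x*y - 3*x*z - y^2 + 3*z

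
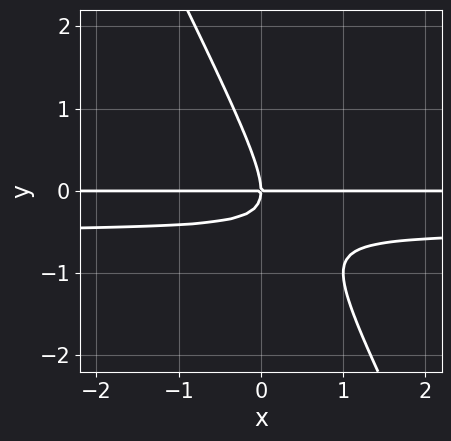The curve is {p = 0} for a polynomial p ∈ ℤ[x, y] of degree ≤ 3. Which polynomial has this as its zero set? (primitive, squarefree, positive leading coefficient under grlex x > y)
The degree is 3 — a generic line meets the curve in up to 3 points.
Checking where it meets the axes: the visible x-axis segment lies entirely on the curve; one y-axis crossing is at y = 0.
These observations pin down the coefficients.

2*x*y^2 + y^3 + x*y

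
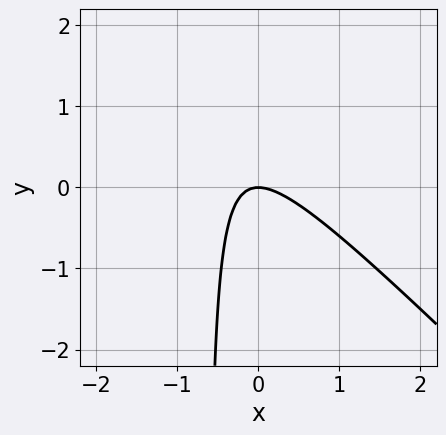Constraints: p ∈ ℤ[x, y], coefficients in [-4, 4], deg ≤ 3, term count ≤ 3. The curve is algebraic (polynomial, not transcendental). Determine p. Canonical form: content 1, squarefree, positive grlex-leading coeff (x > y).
3*x^2 + 3*x*y + 2*y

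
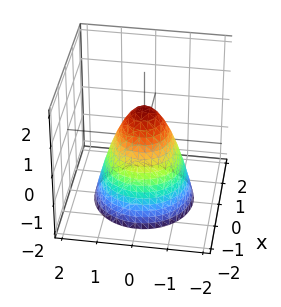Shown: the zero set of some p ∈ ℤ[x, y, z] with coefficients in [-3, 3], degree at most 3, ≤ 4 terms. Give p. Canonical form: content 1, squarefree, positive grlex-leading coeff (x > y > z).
3*x^2 + 3*y^2 + 2*z - 2

(a) deg p = 2. A generic line meets the surface in up to 2 points.
(b) By symmetry, the z-axis is an axis of rotation, so x and y enter only as x² + y².
(c) Reading off the gridlines: a circular section at z = -1 has radius between 1 and 2; it crosses the z-axis at the gridline z = 1.
(d) The integer polynomial consistent with all of this is the stated p.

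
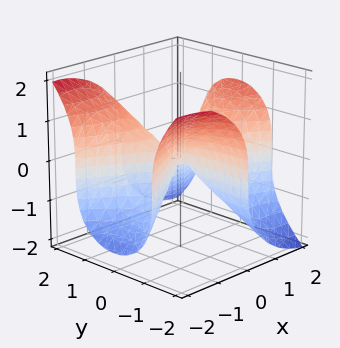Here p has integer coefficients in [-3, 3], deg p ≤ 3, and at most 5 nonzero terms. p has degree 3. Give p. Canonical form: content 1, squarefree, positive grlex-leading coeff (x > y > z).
deg p = 3. The shape is more complex than any degree-2 surface.
Observable constraints: it meets the x-axis at x = 0 (among the integer gridlines); it crosses the z-axis at the gridline z = 0; every point of the y-axis in the box is on the surface.
Fitting integer coefficients to these (and the overall shape) gives p.

x^3 - 3*x*y^2 - 2*z^3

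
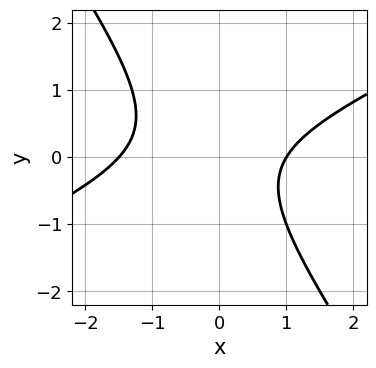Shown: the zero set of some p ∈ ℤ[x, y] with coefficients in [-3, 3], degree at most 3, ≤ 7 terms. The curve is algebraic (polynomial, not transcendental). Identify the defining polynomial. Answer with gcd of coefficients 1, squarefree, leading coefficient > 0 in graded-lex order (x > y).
The degree is 2 — a generic line meets the curve in up to 2 points.
Checking where it meets the axes: it meets the x-axis at x = 1 (among the integer gridlines); no y-intercept at any integer in the box.
Together with the visible shape, these determine p as stated.

2*x^2 - 3*x*y - 3*y^2 + x - 3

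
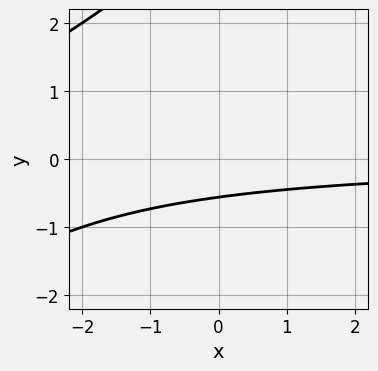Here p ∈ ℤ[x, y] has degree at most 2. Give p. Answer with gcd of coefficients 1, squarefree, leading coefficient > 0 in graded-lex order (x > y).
x*y - y^2 + 3*y + 2

(a) Degree: no degree-1 curve has this shape, so deg p = 2.
(b) Checking where it meets the axes: the curve avoids every integer x-axis point in the box.
(c) Together with the visible shape, these determine p as stated.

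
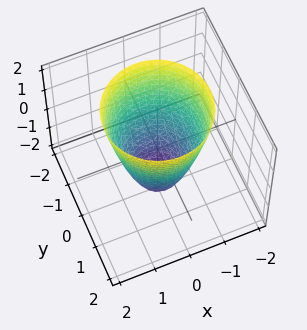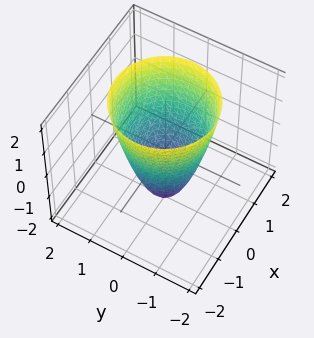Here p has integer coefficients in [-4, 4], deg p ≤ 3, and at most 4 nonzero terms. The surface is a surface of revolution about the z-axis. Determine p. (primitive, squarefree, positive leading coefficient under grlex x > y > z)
First, the degree is 2 — a generic line meets the surface in up to 2 points.
Then, symmetry: the z-axis is an axis of rotation, so x and y enter only as x² + y².
Then, checking where it meets the axes: the y-axis gridline crossings are at y ∈ {-1, 1}; a circular section at z = 1 has radius between 1 and 2; the x-axis gridline crossings are at x ∈ {-1, 1}; it crosses the z-axis at the gridline z = -2.
Finally, the integer polynomial consistent with all of this is the stated p.

2*x^2 + 2*y^2 - z - 2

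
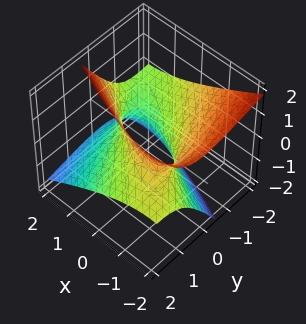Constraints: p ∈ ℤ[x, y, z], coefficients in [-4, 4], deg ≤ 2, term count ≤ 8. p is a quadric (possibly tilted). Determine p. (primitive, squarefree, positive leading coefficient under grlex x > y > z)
First, degree: a generic line meets the surface in up to 2 points, so deg p = 2.
Then, checking where it meets the axes: the y-axis gridline crossings are at y ∈ {-1, 1}; among the integer gridlines, it crosses the x-axis at x ∈ {-1, 1}.
Finally, putting this together gives p.

x^2 + 2*x*y + y^2 + 3*y*z - 2*z^2 - 1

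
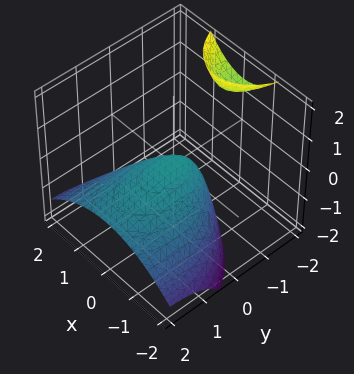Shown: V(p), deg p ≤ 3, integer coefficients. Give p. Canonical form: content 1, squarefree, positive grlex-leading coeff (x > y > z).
(a) The picture has 2 separate pieces. Treating them together as one polynomial.
(b) The degree is 2 — the shape is more complex than any degree-1 surface.
(c) Reading off the gridlines: one y-axis crossing is at y = 0; one z-axis crossing is at z = 0.
(d) Assembling these constraints gives the stated polynomial.

2*x^2 + y^2 + 3*y*z + 3*z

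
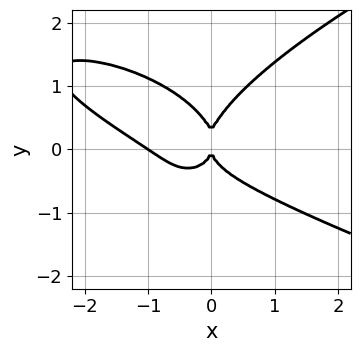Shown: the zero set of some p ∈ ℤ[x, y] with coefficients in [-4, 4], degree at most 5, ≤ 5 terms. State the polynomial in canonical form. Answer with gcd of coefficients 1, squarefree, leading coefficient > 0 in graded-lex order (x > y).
3*y^4 - 2*x^3 - 3*x^2*y - y^3 - 2*x^2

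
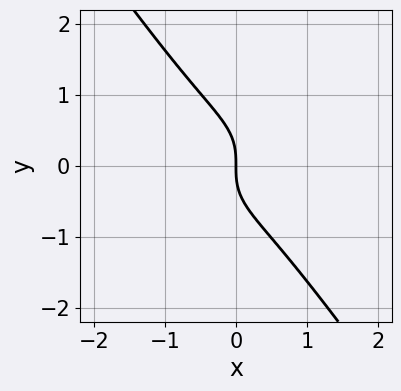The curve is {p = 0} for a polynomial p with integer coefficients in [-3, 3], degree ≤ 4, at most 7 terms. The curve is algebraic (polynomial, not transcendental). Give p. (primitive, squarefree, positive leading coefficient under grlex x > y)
deg p = 3. A generic line meets the curve in up to 3 points.
Against the integer gridlines: it meets the x-axis at x = 0 (among the integer gridlines); one y-axis crossing is at y = 0.
Matching integer coefficients to the picture gives p.

3*x^3 - x^2*y + 2*x*y^2 + 3*y^3 + 3*x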